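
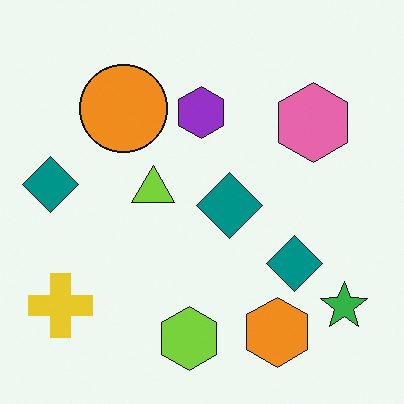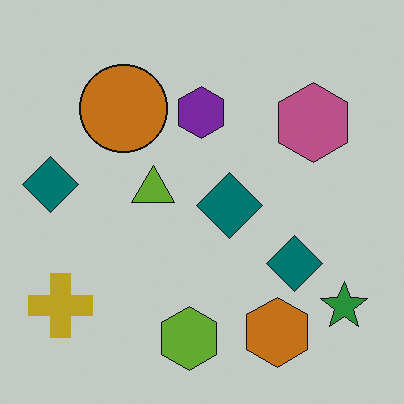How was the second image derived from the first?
The transformation is: darkened a little.

Every pixel — background and shapes alike — is uniformly darkened.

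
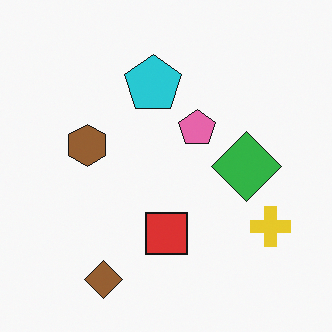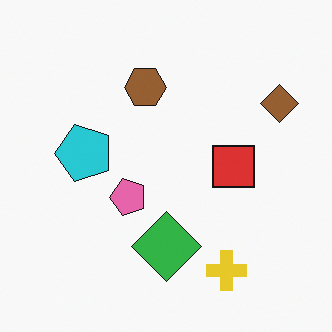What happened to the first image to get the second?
The second image is the first transposed (reflected across the top-left ↔ bottom-right diagonal).

Shapes have swapped their row and column positions — what was in the top-right is now in the bottom-left — a diagonal reflection.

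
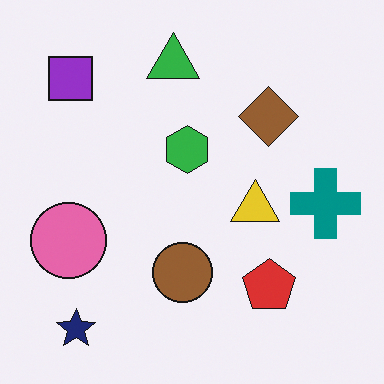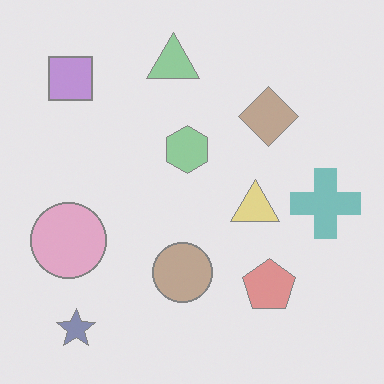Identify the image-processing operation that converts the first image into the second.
The image was given much lower contrast.

Tones are pushed toward mid-grey across the whole image — a global contrast change.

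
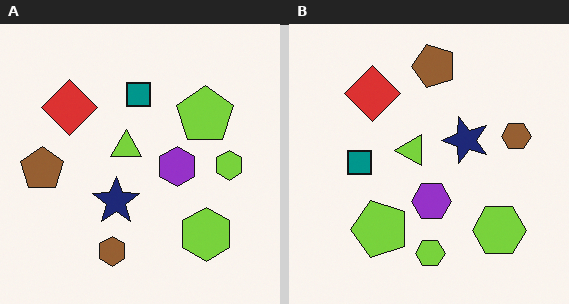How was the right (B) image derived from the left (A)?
The transformation is: transposed (reflected across the top-left ↔ bottom-right diagonal).

Shapes have swapped their row and column positions — what was in the top-right is now in the bottom-left — a diagonal reflection.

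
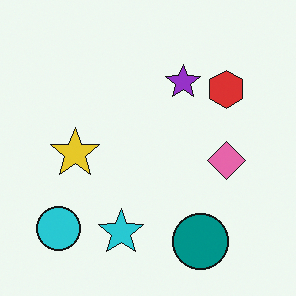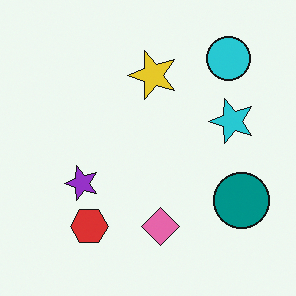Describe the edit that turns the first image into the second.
The transformation is: transposed (reflected across the top-left ↔ bottom-right diagonal).

Shapes have swapped their row and column positions — what was in the top-right is now in the bottom-left — a diagonal reflection.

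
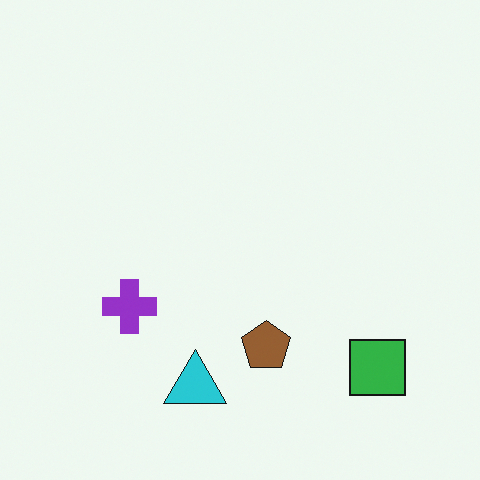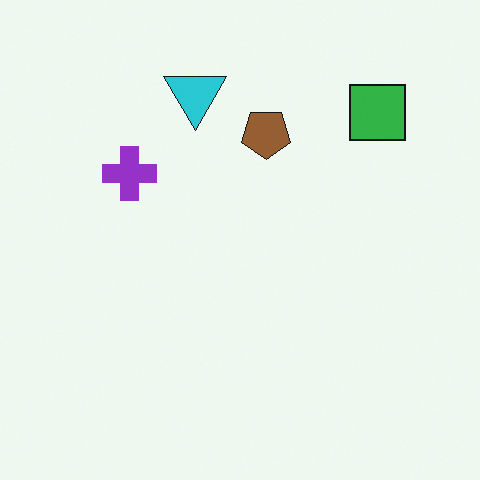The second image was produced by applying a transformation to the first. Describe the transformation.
The transformation is: flipped vertically (top ↔ bottom).

The cyan triangle is in the bottom of the first image and the top of the second — shapes on opposite sides of the horizontal midline have swapped in a mirror flip.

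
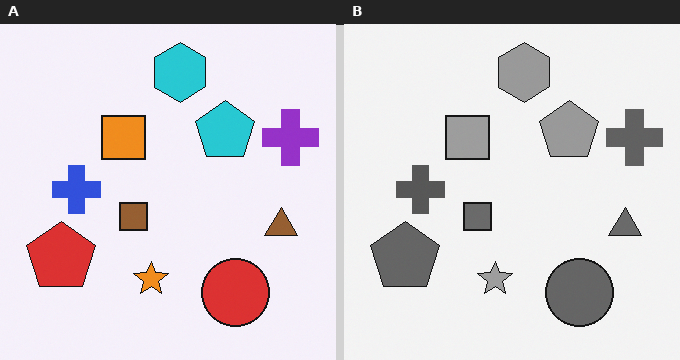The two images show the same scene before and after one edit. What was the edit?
This is the original image converted to grayscale.

All color is removed — every shape is now a shade of grey.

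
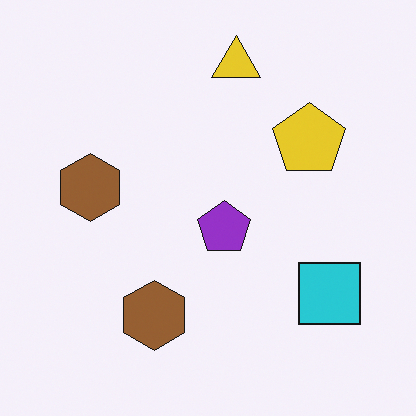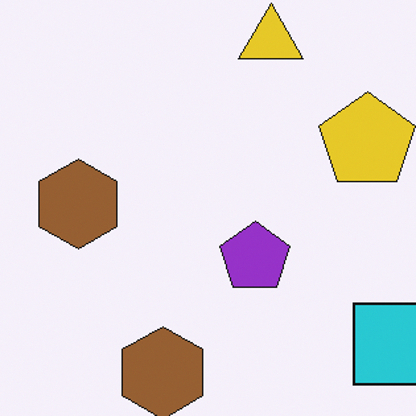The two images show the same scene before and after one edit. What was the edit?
Cropped slightly and scaled back up.

The visible shapes are larger and the field of view is narrower; shapes near the original edges may be partly or wholly outside the frame — a crop-and-rescale.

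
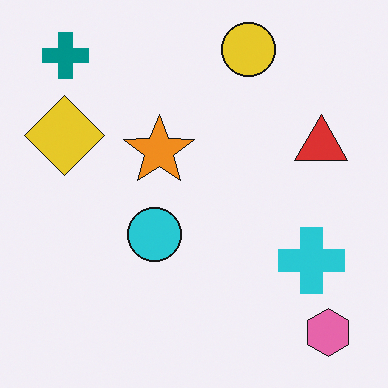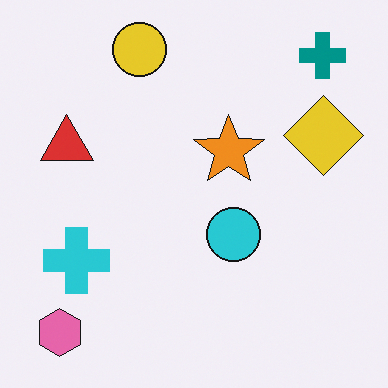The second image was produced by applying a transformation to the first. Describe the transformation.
It was flipped horizontally (left ↔ right).

The pink hexagon is in the bottom-right of the first image and the bottom-left of the second — shapes on opposite sides of the vertical midline have swapped in a mirror flip.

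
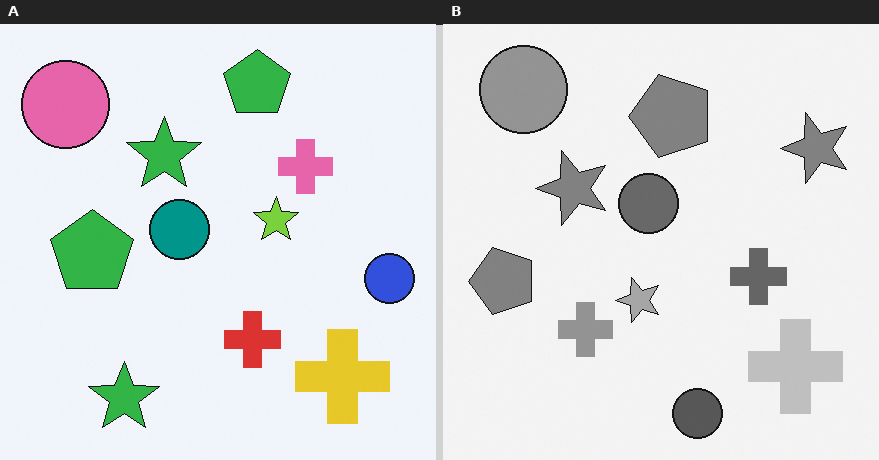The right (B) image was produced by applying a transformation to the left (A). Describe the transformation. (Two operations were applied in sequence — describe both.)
The right (B) image is the left (A) converted to grayscale, then transposed (reflected across the top-left ↔ bottom-right diagonal).

All color is removed — every shape is now a shade of grey. Shapes have swapped their row and column positions — what was in the top-right is now in the bottom-left — a diagonal reflection.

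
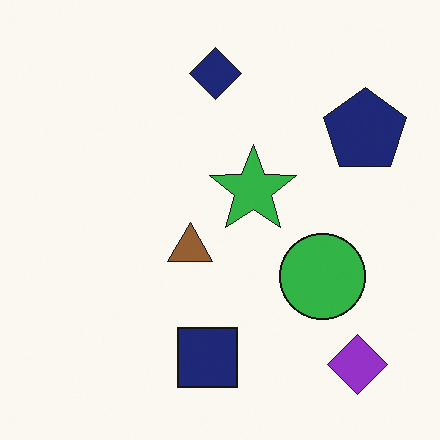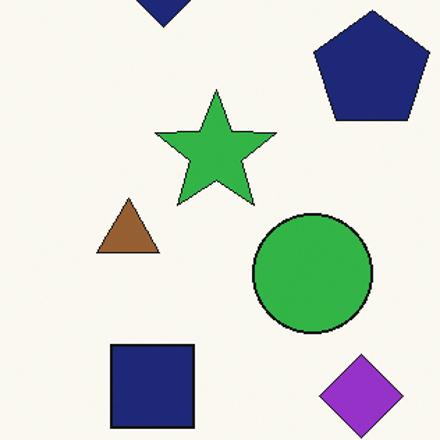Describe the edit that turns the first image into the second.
The second image is the first cropped slightly and scaled back up.

The visible shapes are larger and the field of view is narrower; shapes near the original edges may be partly or wholly outside the frame — a crop-and-rescale.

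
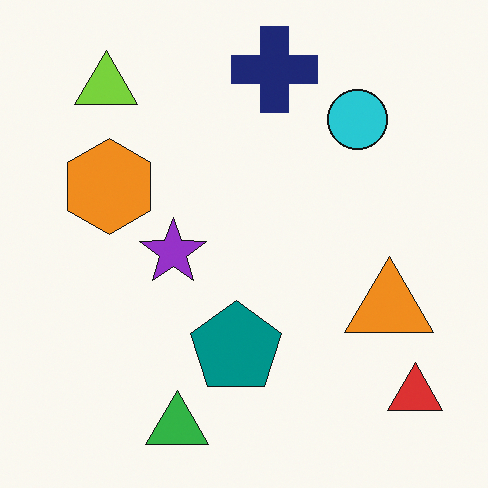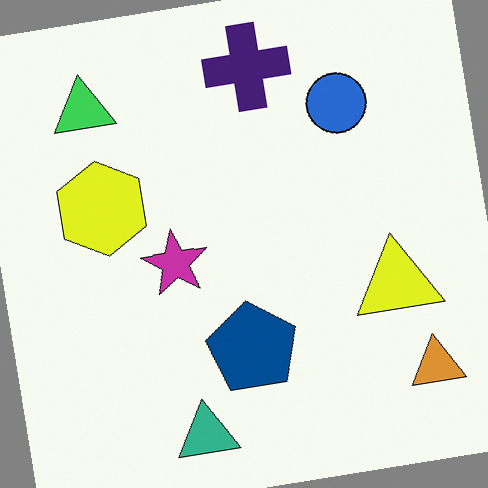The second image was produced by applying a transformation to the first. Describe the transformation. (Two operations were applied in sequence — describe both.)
The second image is the first rotated counter-clockwise by a few degrees, then hue-shifted by a small amount.

Every shape is tilted by the same angle and the image corners show triangular fill wedges — a whole-image rotation by a non-right angle. Every shape's color has rotated by the same amount around the hue wheel — a uniform hue shift.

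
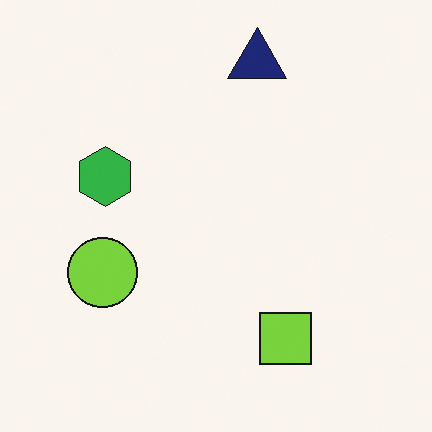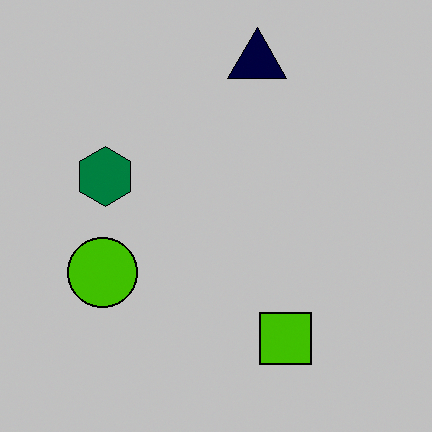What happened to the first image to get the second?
The transformation is: aggressively posterized.

Each flat color has snapped to a coarser quantized level — most visibly, the near-white background has dropped to a flat grey.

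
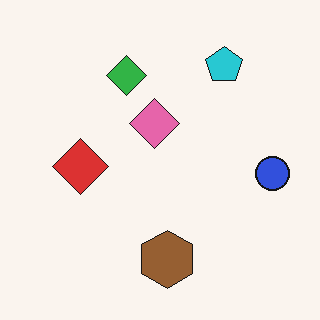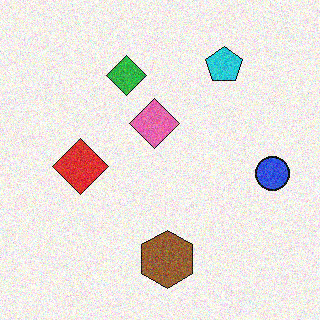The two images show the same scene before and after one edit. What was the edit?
It was degraded with moderate additive noise.

Random speckle covers the whole image, including the flat background.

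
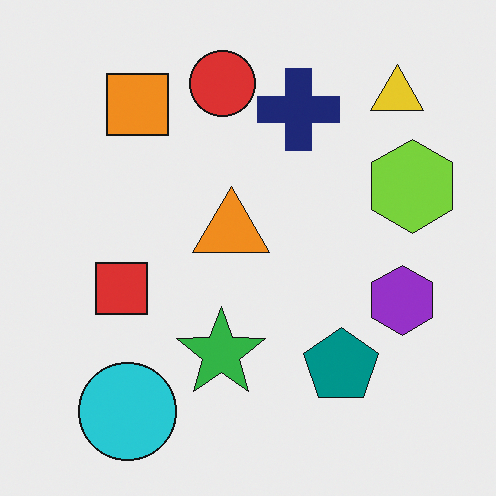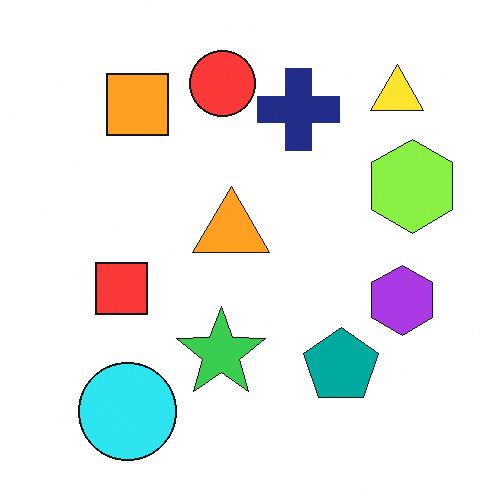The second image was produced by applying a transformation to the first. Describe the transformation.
Slightly brightened.

Every pixel — background and shapes alike — is uniformly brightened.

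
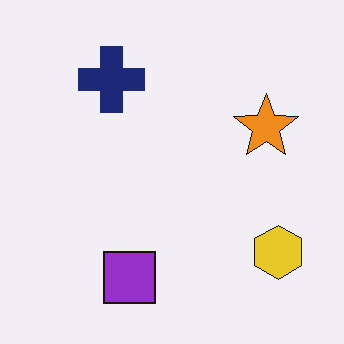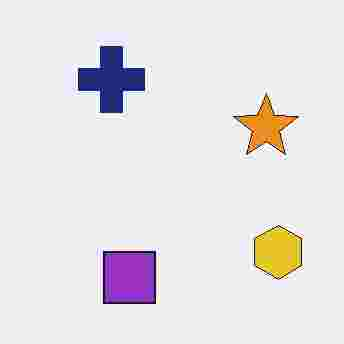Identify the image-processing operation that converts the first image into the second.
This is the original image degraded with heavy JPEG compression.

Blocky 8×8 compression artifacts appear around shape edges and the flat background shows ringing — characteristic JPEG degradation.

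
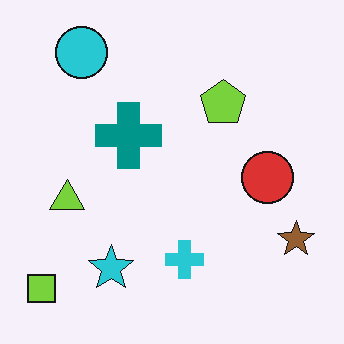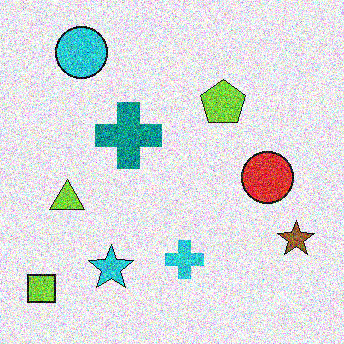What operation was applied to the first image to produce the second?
The transformation is: degraded with a thick layer of grain.

Random speckle covers the whole image, including the flat background.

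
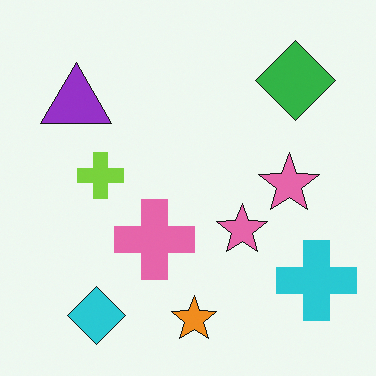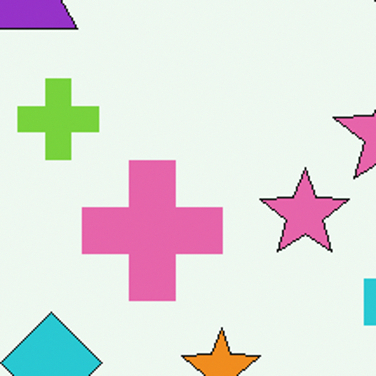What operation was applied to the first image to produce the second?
Cropped to a noticeably smaller region and rescaled.

The visible shapes are larger and the field of view is narrower; shapes near the original edges may be partly or wholly outside the frame — a crop-and-rescale.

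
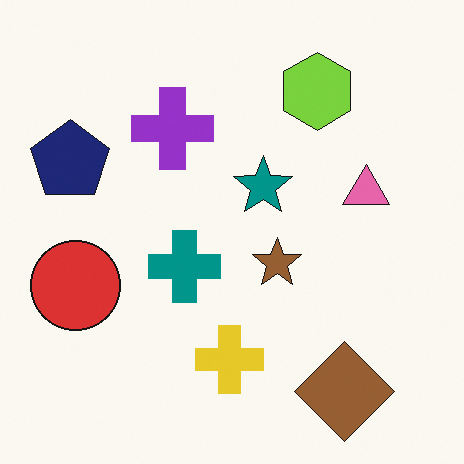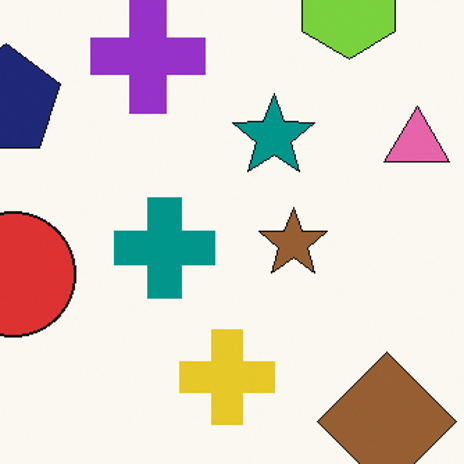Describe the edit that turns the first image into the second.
The transformation is: cropped slightly and scaled back up.

The visible shapes are larger and the field of view is narrower; shapes near the original edges may be partly or wholly outside the frame — a crop-and-rescale.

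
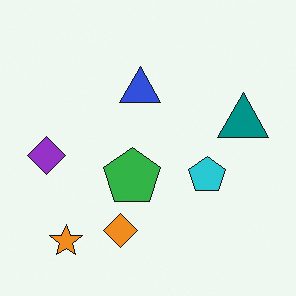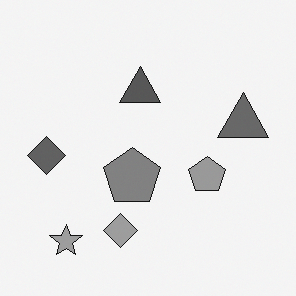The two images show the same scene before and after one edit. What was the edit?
The second image is the first converted to grayscale.

All color is removed — every shape is now a shade of grey.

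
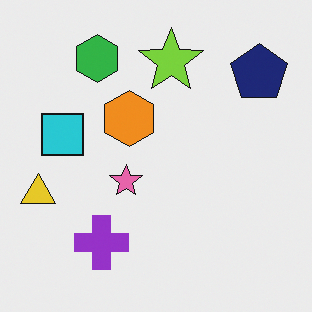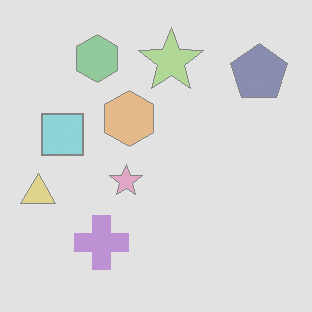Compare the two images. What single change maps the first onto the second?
This is the original image washed out (contrast reduced).

Tones are pushed toward mid-grey across the whole image — a global contrast change.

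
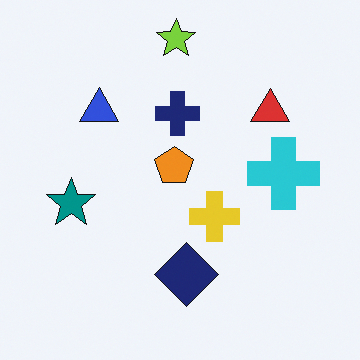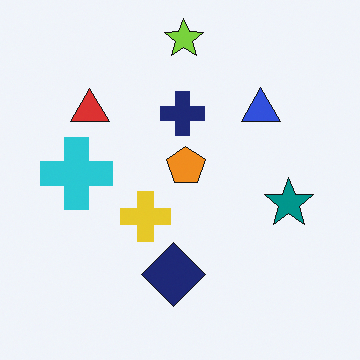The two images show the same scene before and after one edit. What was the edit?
It was flipped horizontally (left ↔ right).

The teal star is in the left of the first image and the right of the second — shapes on opposite sides of the vertical midline have swapped in a mirror flip.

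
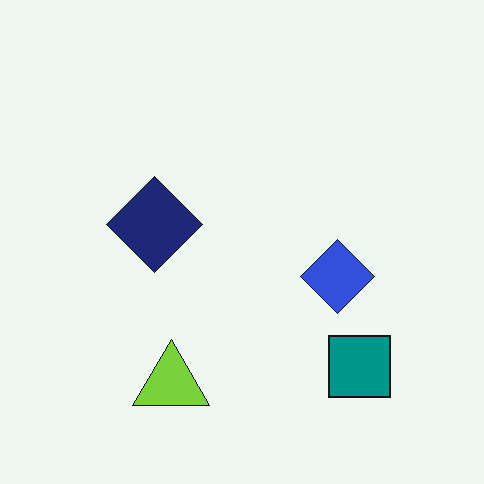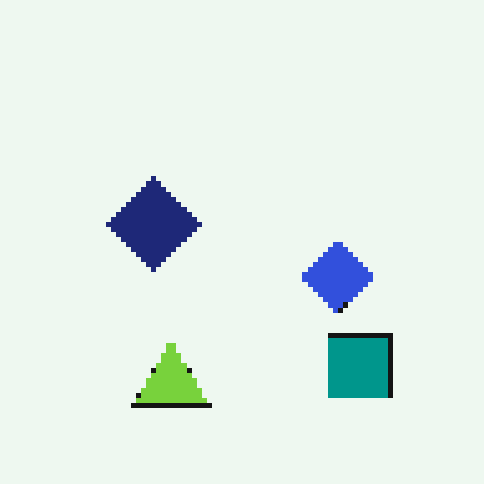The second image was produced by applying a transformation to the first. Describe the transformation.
Lightly pixelated (a mild mosaic effect).

Shapes are reduced to large square blocks; fine edges and outlines are lost — a downscale-then-upscale (mosaic) effect.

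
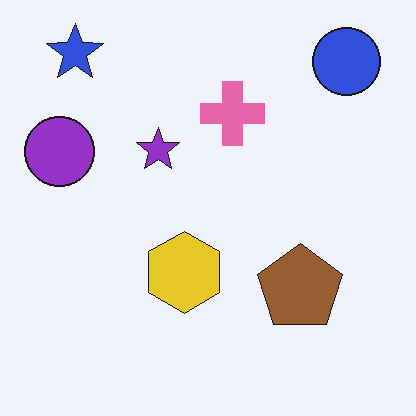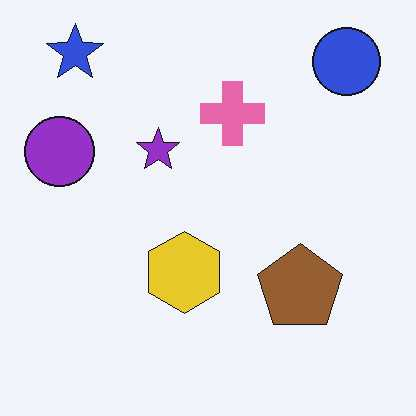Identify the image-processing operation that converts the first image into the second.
It was given moderate JPEG compression.

Blocky 8×8 compression artifacts appear around shape edges and the flat background shows ringing — characteristic JPEG degradation.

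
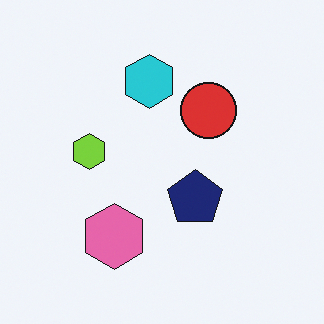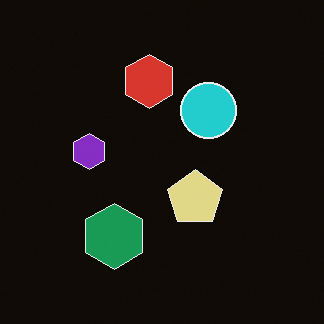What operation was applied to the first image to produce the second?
The second image is the first color-inverted (negative).

The light background has become dark and every shape's color is its complement — a photographic negative.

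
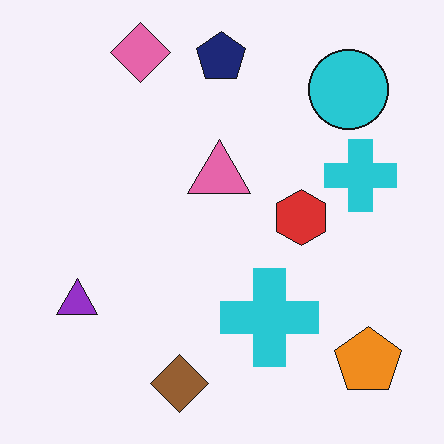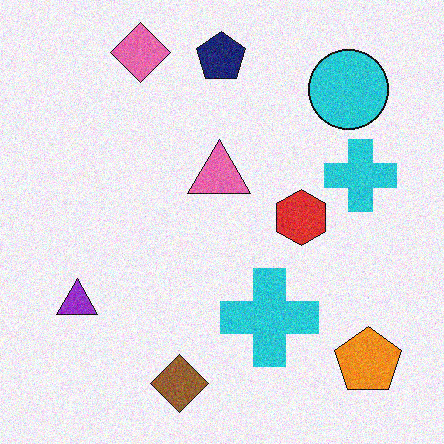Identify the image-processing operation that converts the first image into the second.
This is the original image degraded with visible gaussian noise.

Random speckle covers the whole image, including the flat background.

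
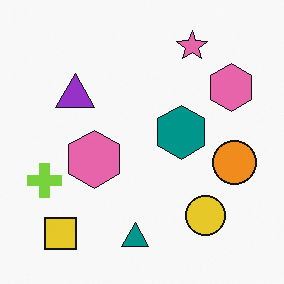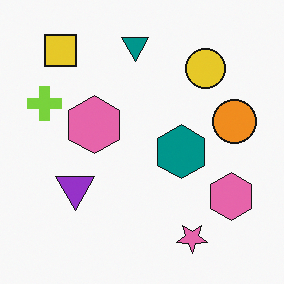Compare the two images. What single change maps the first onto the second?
It was flipped vertically (top ↔ bottom).

The teal triangle is in the bottom of the first image and the top of the second — shapes on opposite sides of the horizontal midline have swapped in a mirror flip.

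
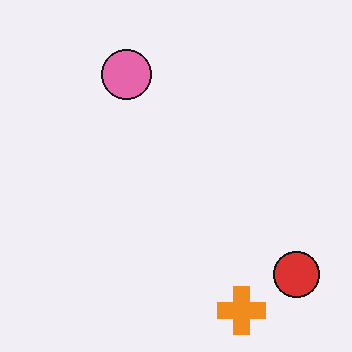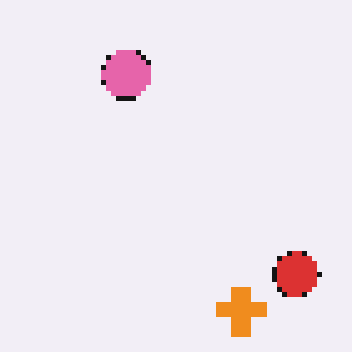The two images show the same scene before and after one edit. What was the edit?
The second image is the first mildly pixelated.

Shapes are reduced to large square blocks; fine edges and outlines are lost — a downscale-then-upscale (mosaic) effect.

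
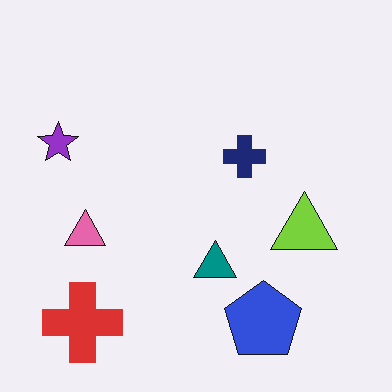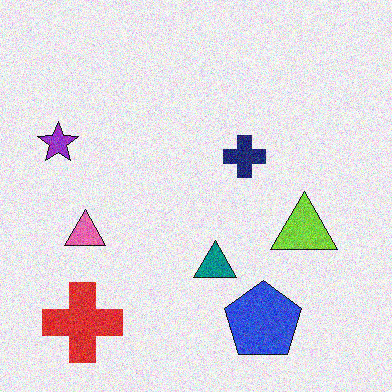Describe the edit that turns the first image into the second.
The transformation is: degraded with visible gaussian noise.

Random speckle covers the whole image, including the flat background.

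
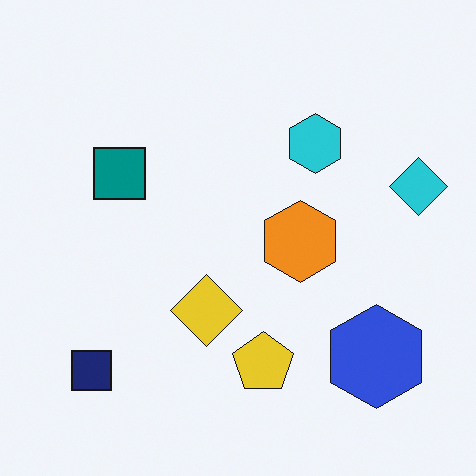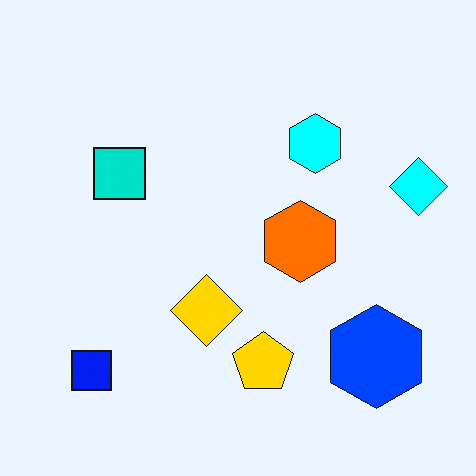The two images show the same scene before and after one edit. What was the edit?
The image was heavily oversaturated.

All colors are more vivid — a global saturation change.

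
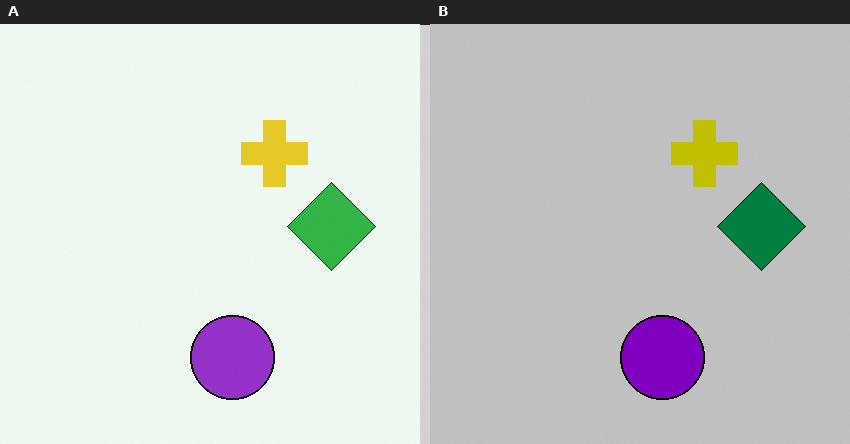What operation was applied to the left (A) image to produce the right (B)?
The image was aggressively posterized.

Each flat color has snapped to a coarser quantized level — most visibly, the near-white background has dropped to a flat grey.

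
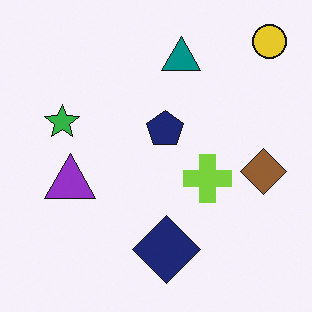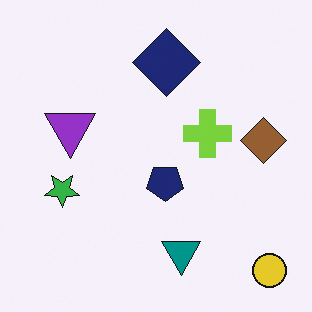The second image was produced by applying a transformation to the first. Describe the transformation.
The transformation is: flipped vertically (top ↔ bottom).

The yellow circle is in the top-right of the first image and the bottom-right of the second — shapes on opposite sides of the horizontal midline have swapped in a mirror flip.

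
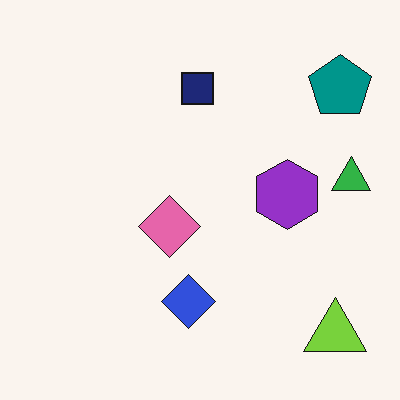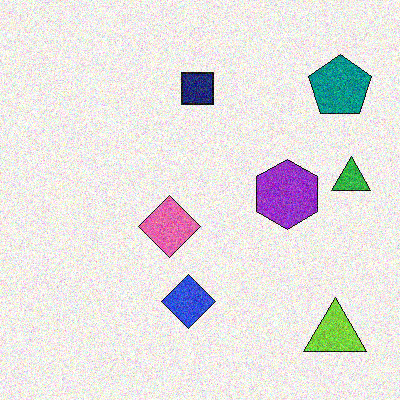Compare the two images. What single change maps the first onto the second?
The second image is the first degraded with moderate additive noise.

Random speckle covers the whole image, including the flat background.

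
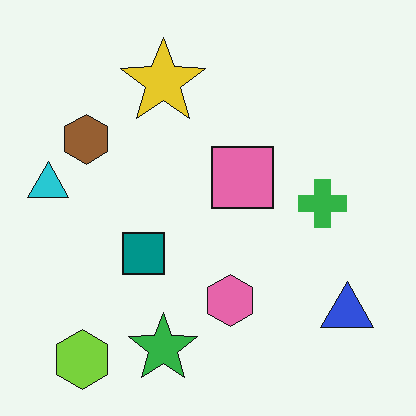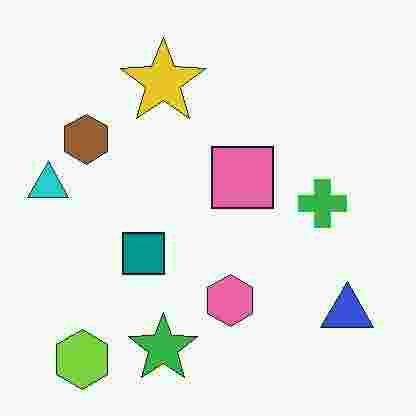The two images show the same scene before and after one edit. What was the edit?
The second image is the first degraded with heavy JPEG compression.

Blocky 8×8 compression artifacts appear around shape edges and the flat background shows ringing — characteristic JPEG degradation.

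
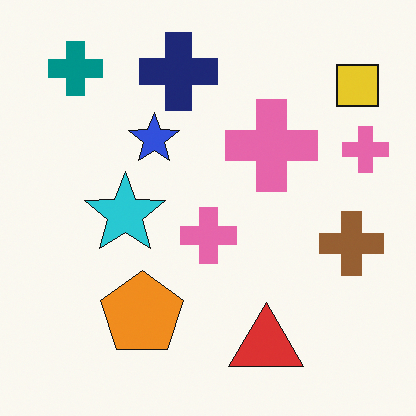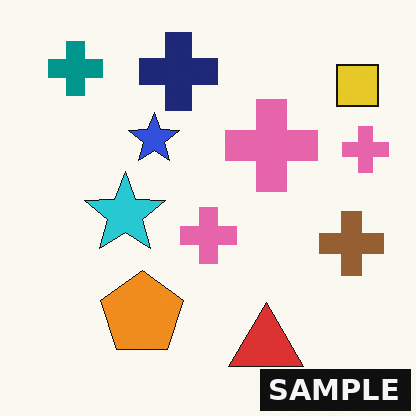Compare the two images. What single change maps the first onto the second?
The transformation is: watermarked with the text "SAMPLE" in the lower-right corner.

A dark label reading "SAMPLE" appears in the lower-right corner.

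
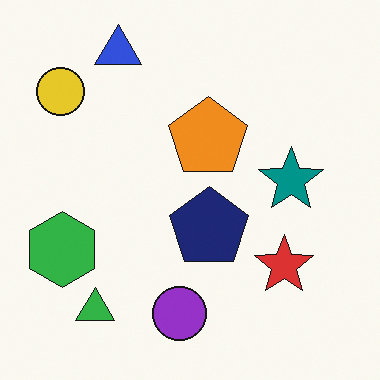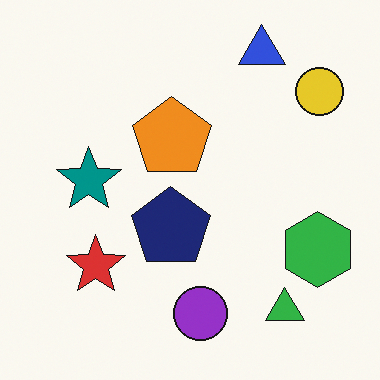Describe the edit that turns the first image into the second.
The image was flipped horizontally (left ↔ right).

The yellow circle is in the top-left of the first image and the top-right of the second — shapes on opposite sides of the vertical midline have swapped in a mirror flip.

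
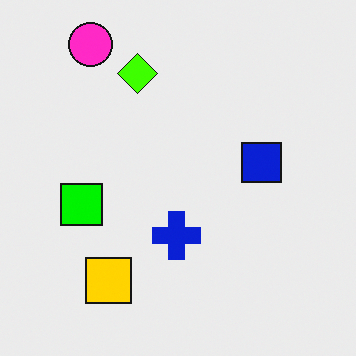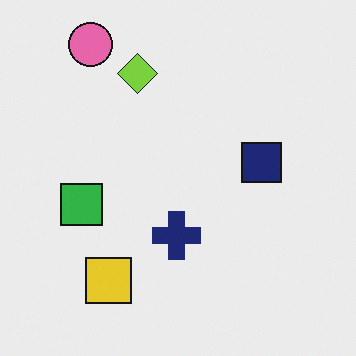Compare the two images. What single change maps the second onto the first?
The transformation is: made much more vivid (saturation change).

All colors are more vivid — a global saturation change.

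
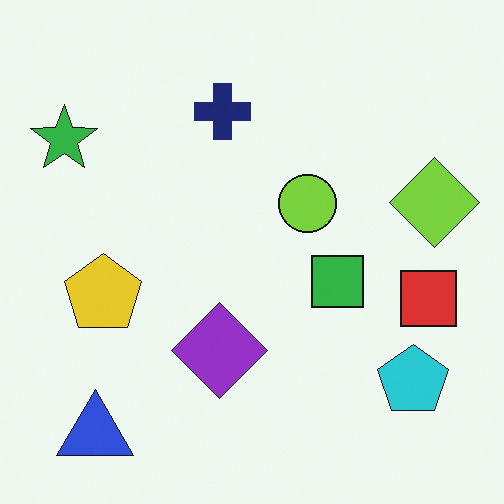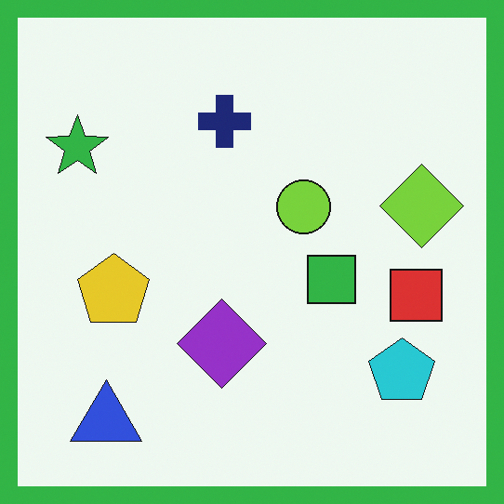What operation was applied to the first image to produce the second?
The image was framed with a green border.

A solid green frame runs around the edge of the second image, with the content slightly shrunk inside it.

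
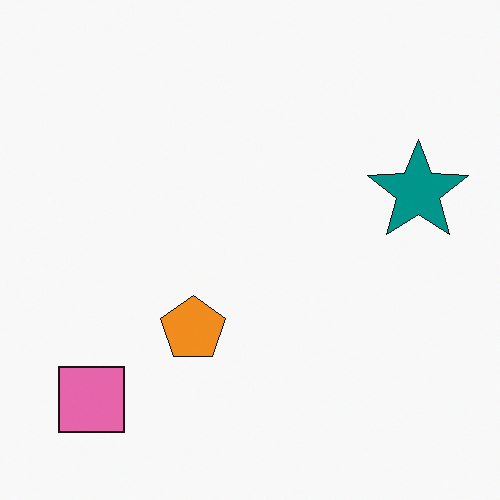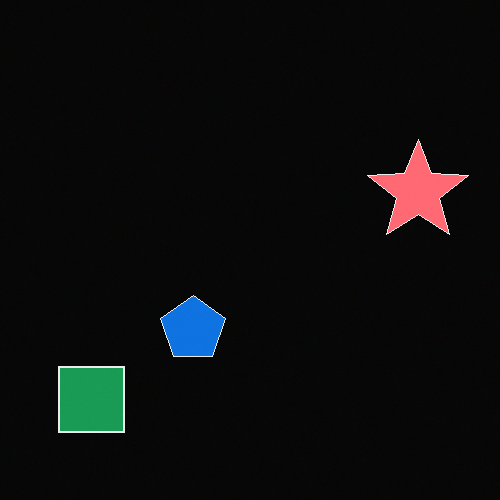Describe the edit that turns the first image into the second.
This is the original image color-inverted (negative).

The light background has become dark and every shape's color is its complement — a photographic negative.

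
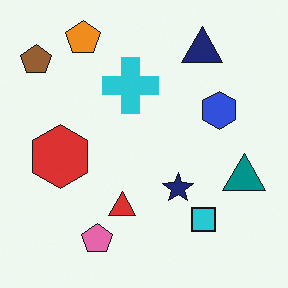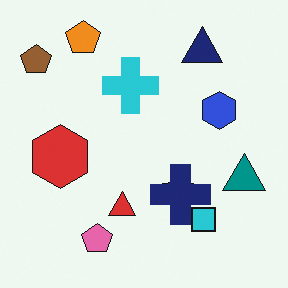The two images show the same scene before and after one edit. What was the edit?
This is the original image overlaid with an additional navy cross.

A navy cross appears in the second image that is absent from the first.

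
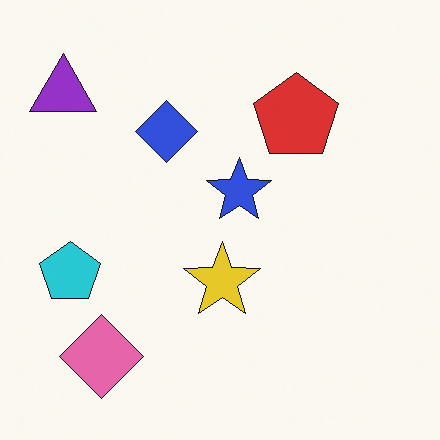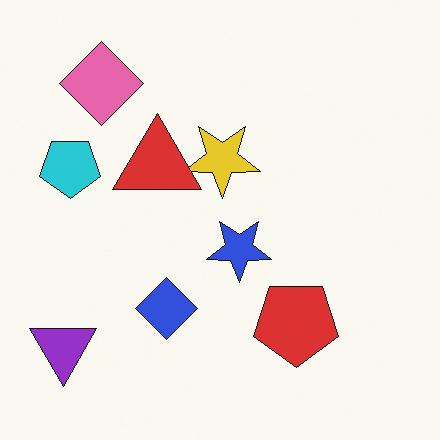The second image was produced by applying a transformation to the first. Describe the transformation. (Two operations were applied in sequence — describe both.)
The transformation is: flipped vertically (top ↔ bottom), then overlaid with an additional red triangle.

The pink diamond is in the bottom-left of the first image and the top-left of the second — shapes on opposite sides of the horizontal midline have swapped in a mirror flip. A red triangle appears in the second image that is absent from the first.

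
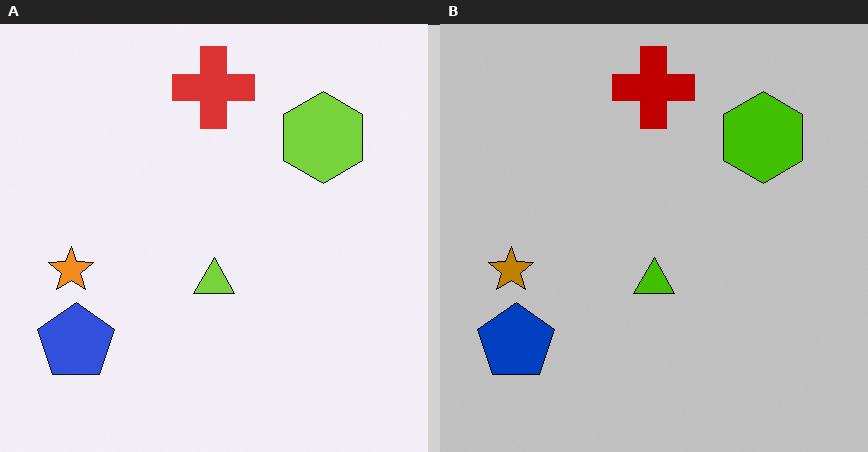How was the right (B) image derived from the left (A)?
The image was heavily posterized to just a handful of flat colors.

Each flat color has snapped to a coarser quantized level — most visibly, the near-white background has dropped to a flat grey.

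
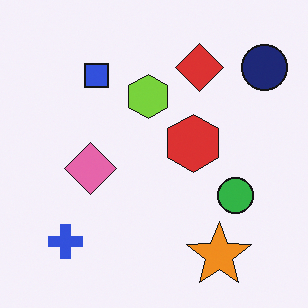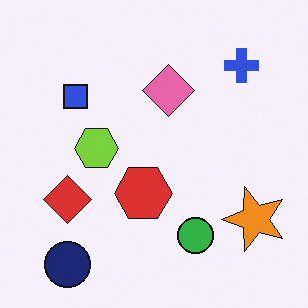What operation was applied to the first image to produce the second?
The second image is the first transposed (reflected across the top-left ↔ bottom-right diagonal).

Shapes have swapped their row and column positions — what was in the top-right is now in the bottom-left — a diagonal reflection.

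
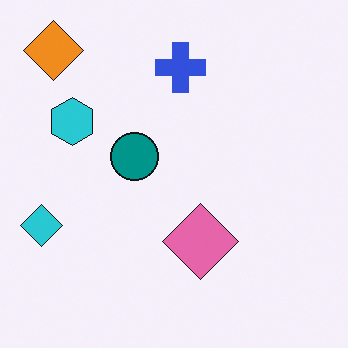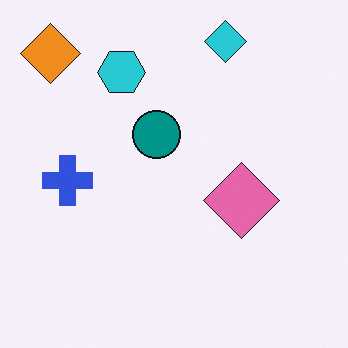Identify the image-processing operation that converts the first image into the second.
It was transposed (reflected across the top-left ↔ bottom-right diagonal).

Shapes have swapped their row and column positions — what was in the top-right is now in the bottom-left — a diagonal reflection.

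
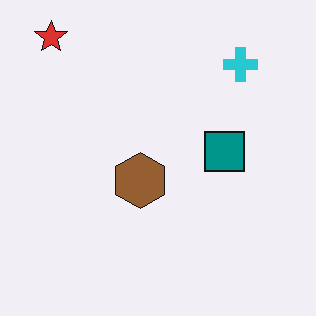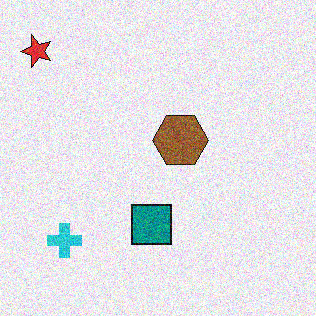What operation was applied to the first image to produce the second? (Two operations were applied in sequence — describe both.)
The transformation is: transposed (reflected across the top-left ↔ bottom-right diagonal), then degraded with moderate additive noise.

Shapes have swapped their row and column positions — what was in the top-right is now in the bottom-left — a diagonal reflection. Random speckle covers the whole image, including the flat background.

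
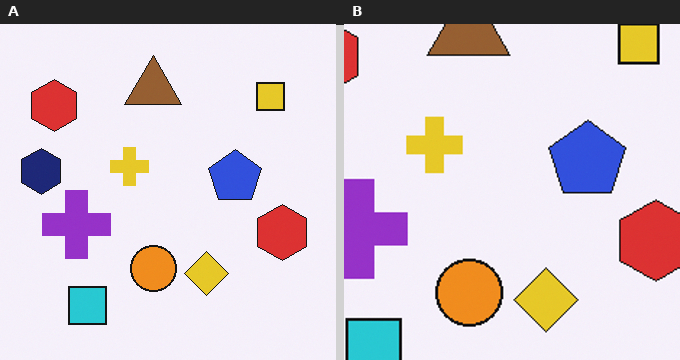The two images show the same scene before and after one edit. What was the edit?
The right (B) image is the left (A) cropped slightly and scaled back up.

The visible shapes are larger and the field of view is narrower; shapes near the original edges may be partly or wholly outside the frame — a crop-and-rescale.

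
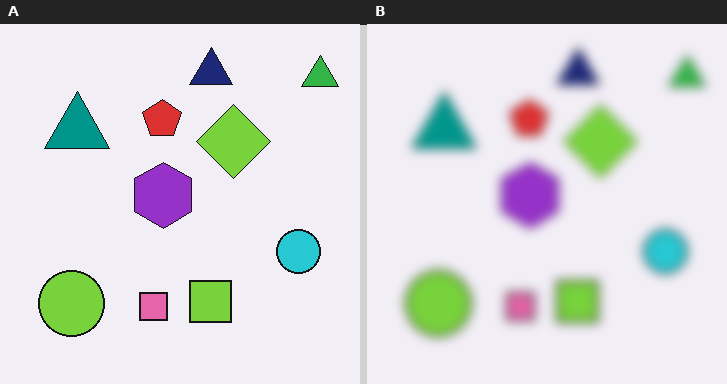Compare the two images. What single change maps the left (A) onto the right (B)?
The image was heavily blurred.

Shape edges and outlines are uniformly softened across the whole image.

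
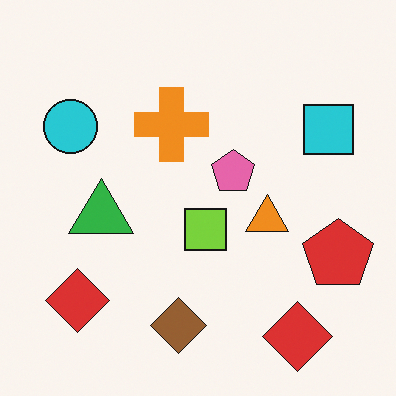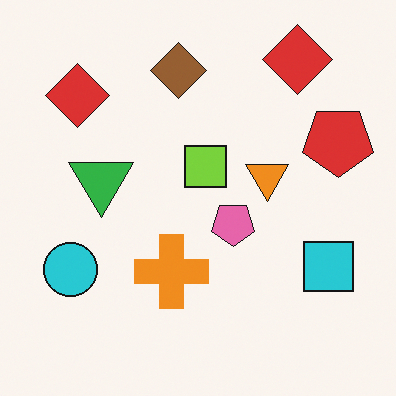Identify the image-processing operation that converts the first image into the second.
The second image is the first flipped vertically (top ↔ bottom).

The brown diamond is in the bottom of the first image and the top of the second — shapes on opposite sides of the horizontal midline have swapped in a mirror flip.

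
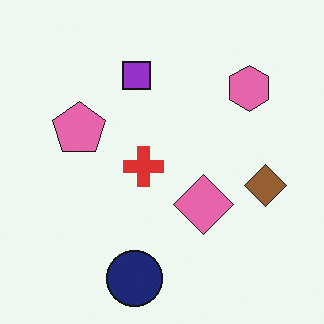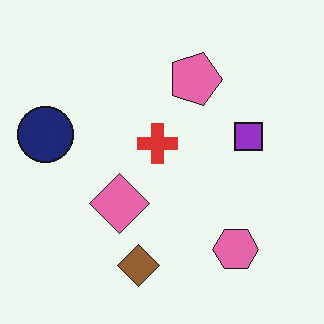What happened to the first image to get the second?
This is the original image rotated 90° clockwise.

The navy circle sits in the bottom of the first image and the left of the second — consistent with a whole-image 90° clockwise rotation.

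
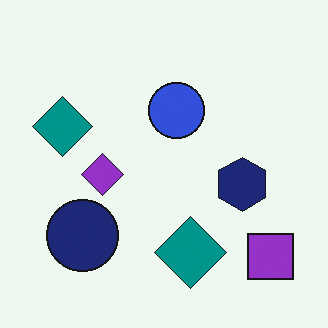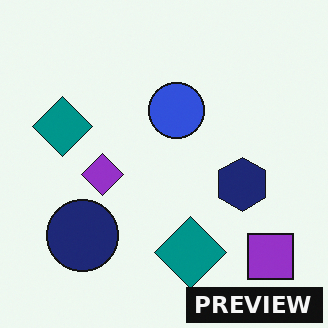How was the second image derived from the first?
The second image is the first watermarked with the text "PREVIEW" in the lower-right corner.

A dark label reading "PREVIEW" appears in the lower-right corner.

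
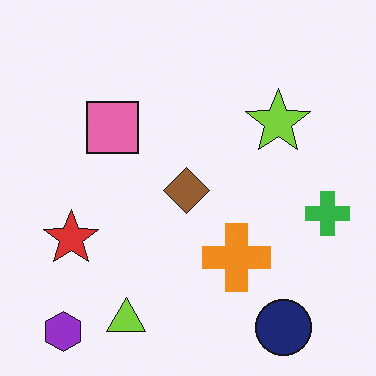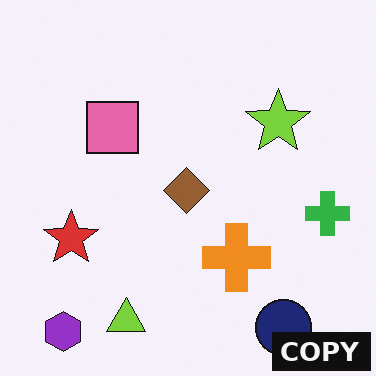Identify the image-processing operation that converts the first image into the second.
The transformation is: watermarked with the text "COPY" in the lower-right corner.

A dark label reading "COPY" appears in the lower-right corner.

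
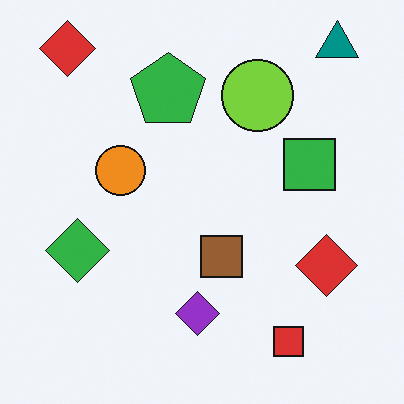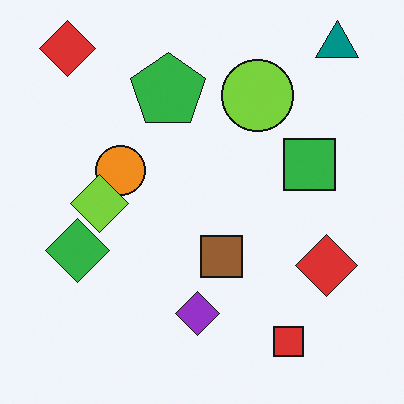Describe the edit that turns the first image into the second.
It was overlaid with an additional lime diamond.

A lime diamond appears in the second image that is absent from the first.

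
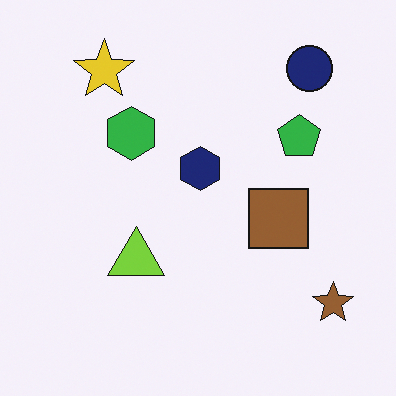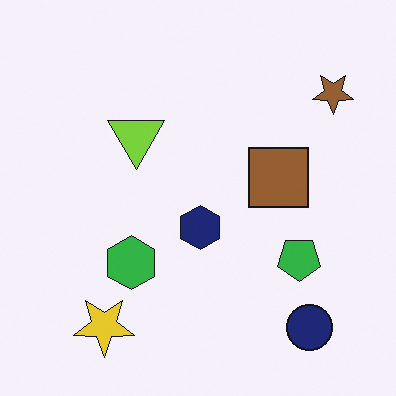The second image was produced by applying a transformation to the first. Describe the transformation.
The second image is the first flipped vertically (top ↔ bottom).

The navy circle is in the top-right of the first image and the bottom-right of the second — shapes on opposite sides of the horizontal midline have swapped in a mirror flip.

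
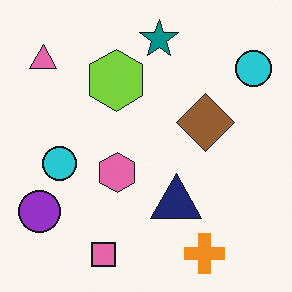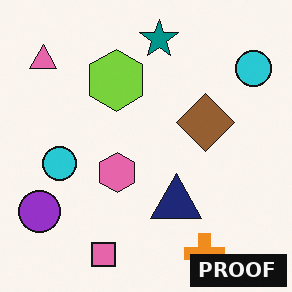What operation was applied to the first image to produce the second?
The second image is the first watermarked with the text "PROOF" in the lower-right corner.

A dark label reading "PROOF" appears in the lower-right corner.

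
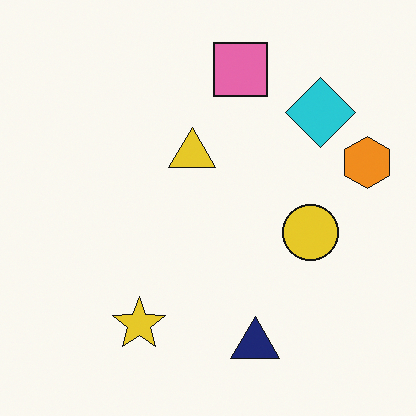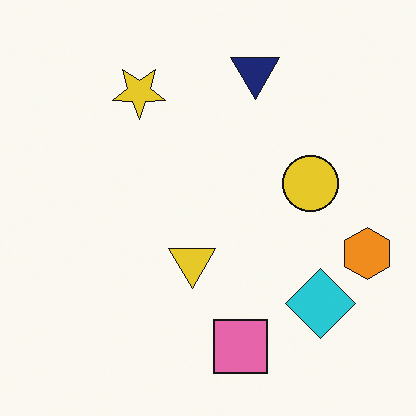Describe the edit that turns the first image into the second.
This is the original image flipped vertically (top ↔ bottom).

The pink square is in the top of the first image and the bottom of the second — shapes on opposite sides of the horizontal midline have swapped in a mirror flip.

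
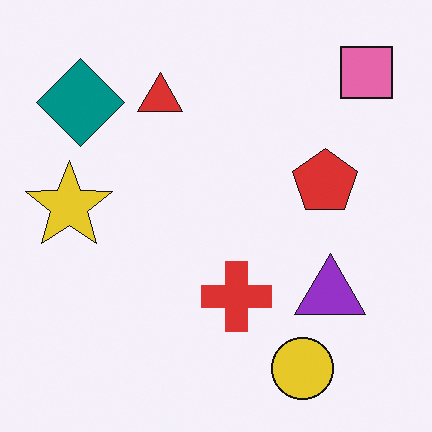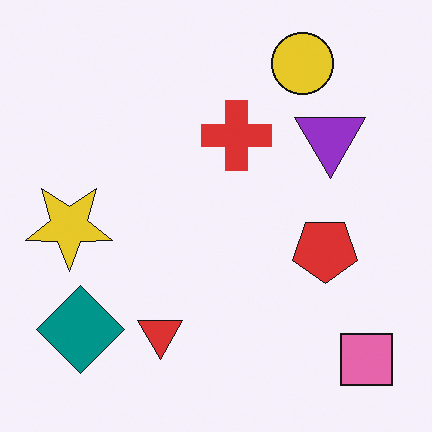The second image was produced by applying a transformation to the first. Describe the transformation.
The transformation is: flipped vertically (top ↔ bottom).

The yellow circle is in the bottom-right of the first image and the top-right of the second — shapes on opposite sides of the horizontal midline have swapped in a mirror flip.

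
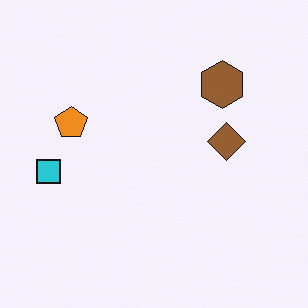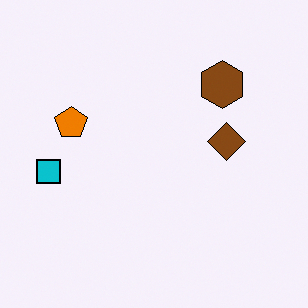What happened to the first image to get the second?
The transformation is: given slightly increased contrast.

Tones are pushed away from mid-grey across the whole image — a global contrast change.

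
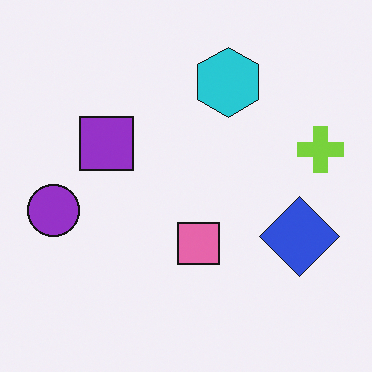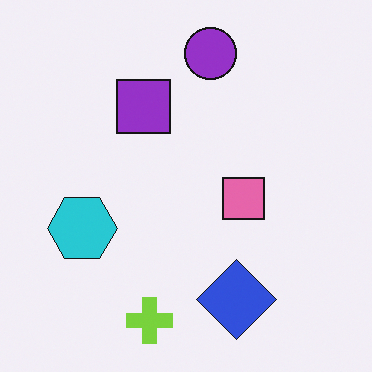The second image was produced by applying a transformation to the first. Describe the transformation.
This is the original image transposed (reflected across the top-left ↔ bottom-right diagonal).

Shapes have swapped their row and column positions — what was in the top-right is now in the bottom-left — a diagonal reflection.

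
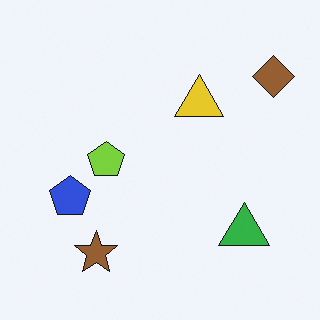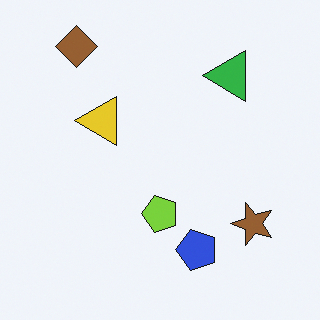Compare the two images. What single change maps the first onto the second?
It was rotated 90° counter-clockwise.

The brown diamond sits in the top-right of the first image and the top-left of the second — consistent with a whole-image 90° counter-clockwise rotation.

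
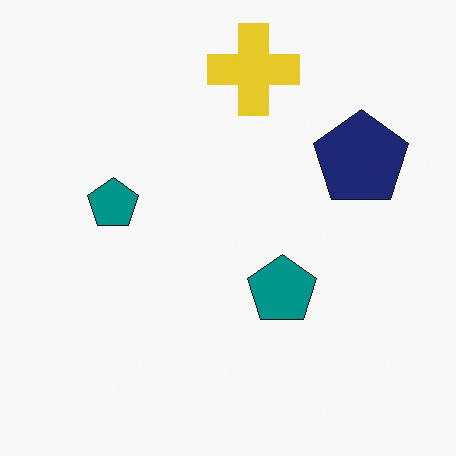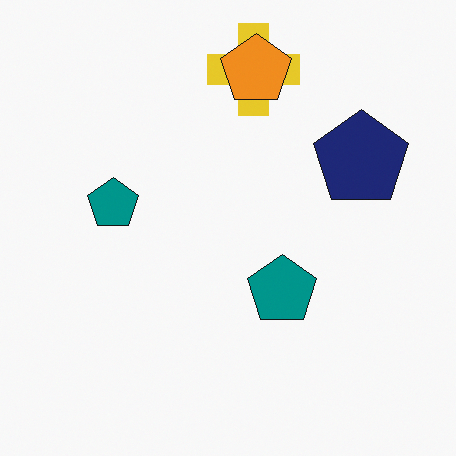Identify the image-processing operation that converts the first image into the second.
This is the original image overlaid with an additional orange pentagon.

An orange pentagon appears in the second image that is absent from the first.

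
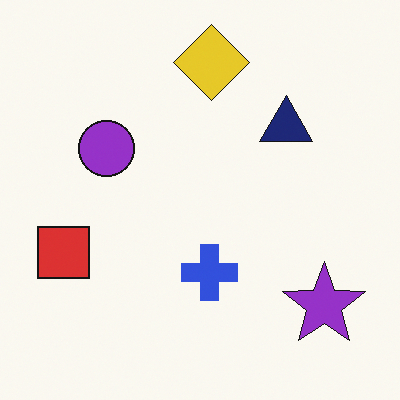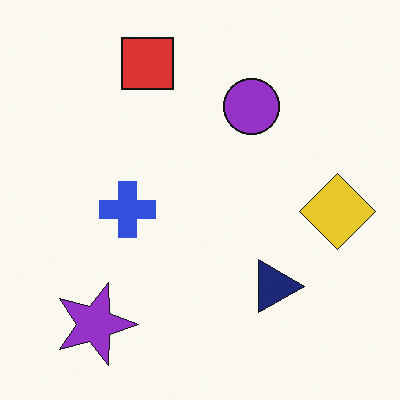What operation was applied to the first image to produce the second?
It was rotated 90° clockwise.

The purple star sits in the bottom-right of the first image and the bottom-left of the second — consistent with a whole-image 90° clockwise rotation.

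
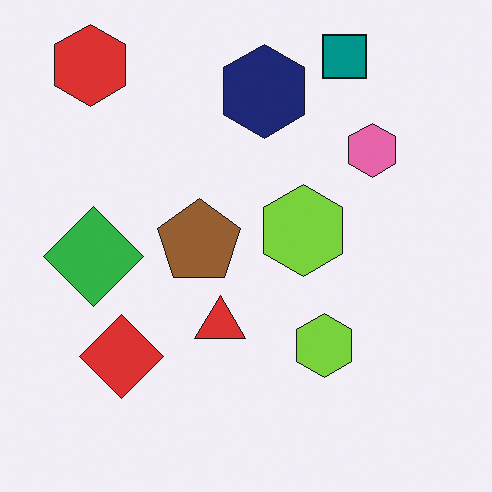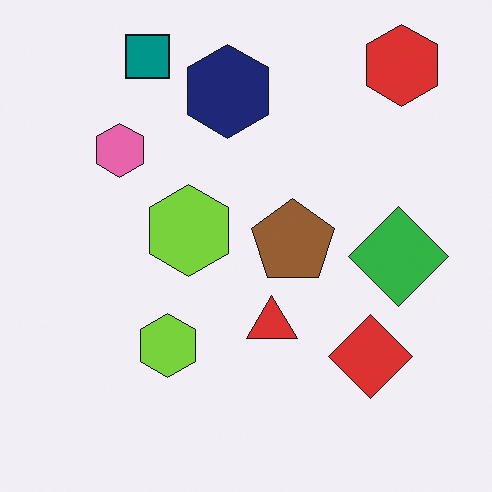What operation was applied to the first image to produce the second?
It was flipped horizontally (left ↔ right).

The red hexagon is in the top-left of the first image and the top-right of the second — shapes on opposite sides of the vertical midline have swapped in a mirror flip.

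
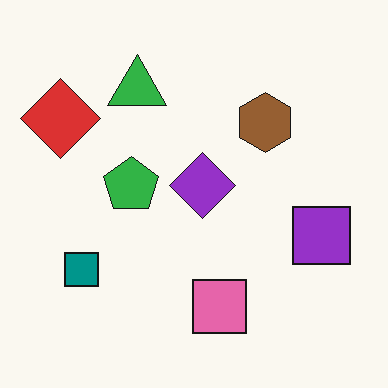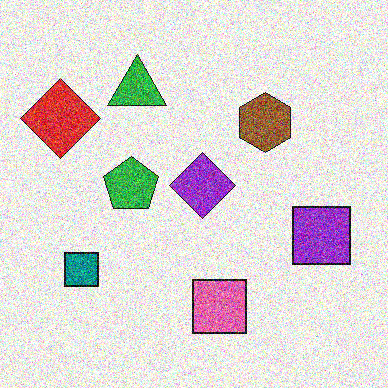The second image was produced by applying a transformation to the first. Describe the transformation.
The transformation is: degraded with strong gaussian noise.

Random speckle covers the whole image, including the flat background.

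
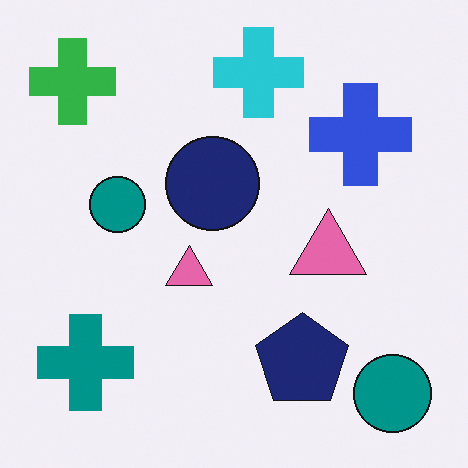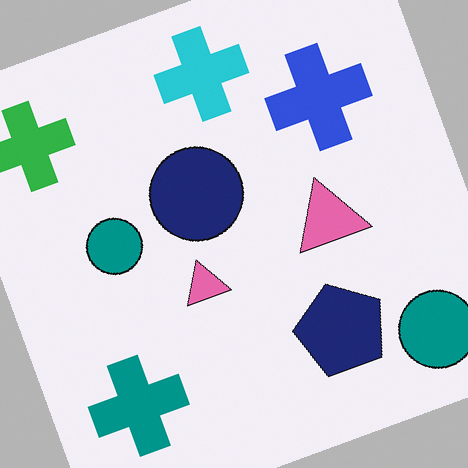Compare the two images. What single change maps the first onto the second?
The image was rotated counter-clockwise by a moderate amount.

Every shape is tilted by the same angle and the image corners show triangular fill wedges — a whole-image rotation by a non-right angle.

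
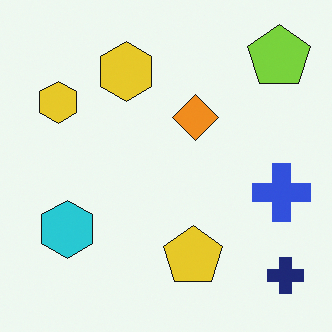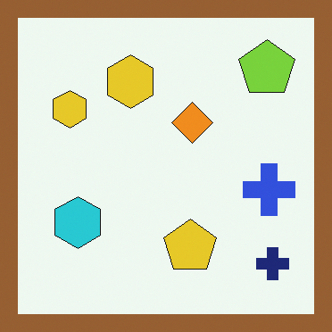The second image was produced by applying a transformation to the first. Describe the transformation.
This is the original image framed with a brown border.

A solid brown frame runs around the edge of the second image, with the content slightly shrunk inside it.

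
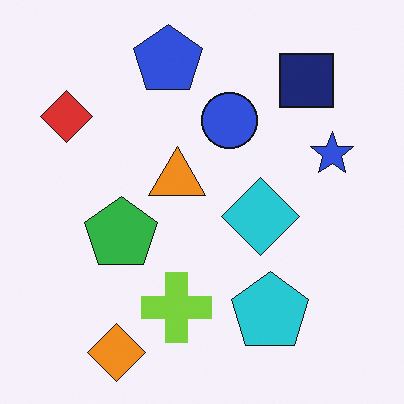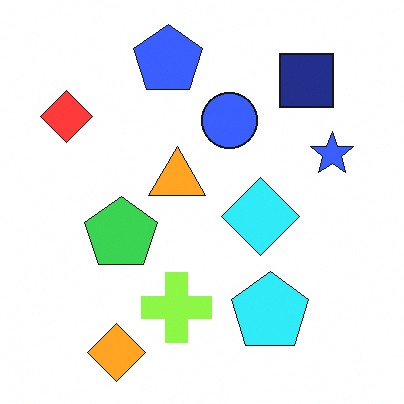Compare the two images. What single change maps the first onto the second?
The image was brightened a little.

Every pixel — background and shapes alike — is uniformly brightened.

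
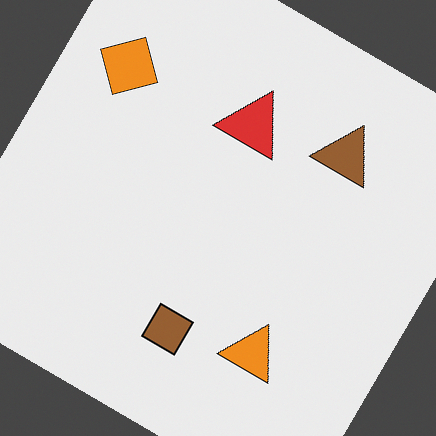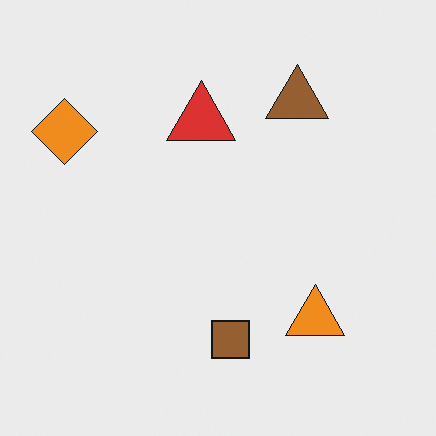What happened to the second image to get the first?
It was rotated clockwise by a large amount — several tens of degrees.

Every shape is tilted by the same angle and the image corners show triangular fill wedges — a whole-image rotation by a non-right angle.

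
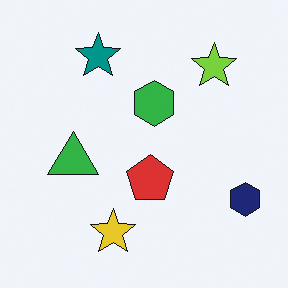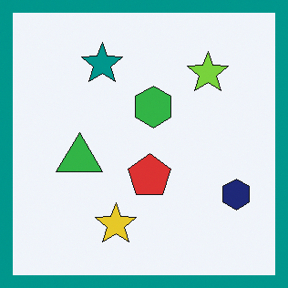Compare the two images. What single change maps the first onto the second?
Framed with a teal border.

A solid teal frame runs around the edge of the second image, with the content slightly shrunk inside it.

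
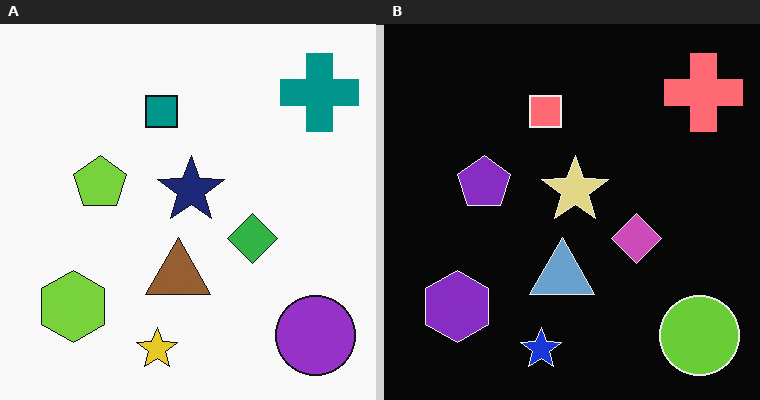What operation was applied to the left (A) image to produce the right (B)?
It was color-inverted (negative).

The light background has become dark and every shape's color is its complement — a photographic negative.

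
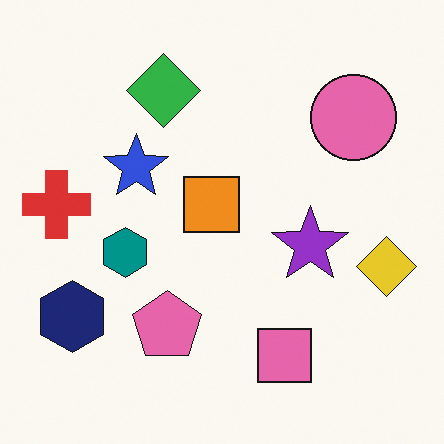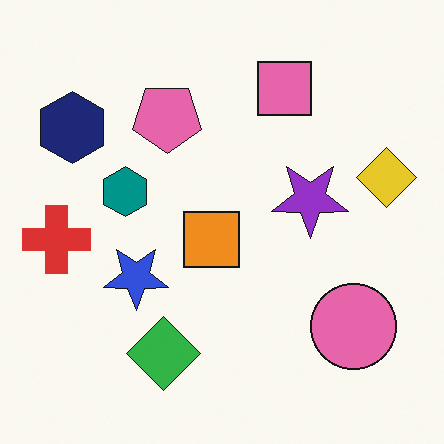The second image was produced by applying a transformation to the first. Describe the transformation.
This is the original image flipped vertically (top ↔ bottom).

The pink square is in the bottom of the first image and the top of the second — shapes on opposite sides of the horizontal midline have swapped in a mirror flip.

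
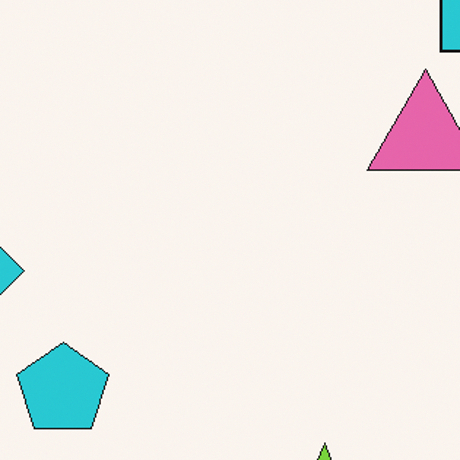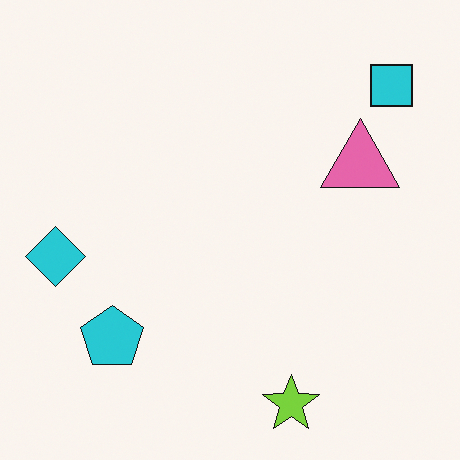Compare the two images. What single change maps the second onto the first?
This is the original image cropped to a modestly smaller region and rescaled.

The visible shapes are larger and the field of view is narrower; shapes near the original edges may be partly or wholly outside the frame — a crop-and-rescale.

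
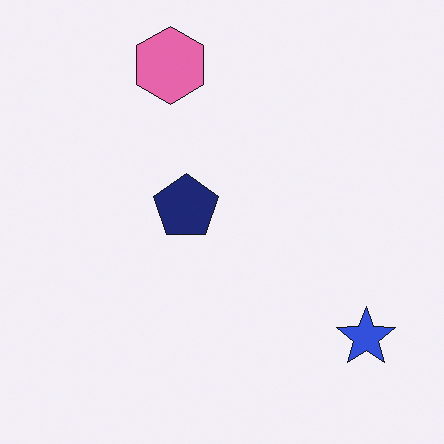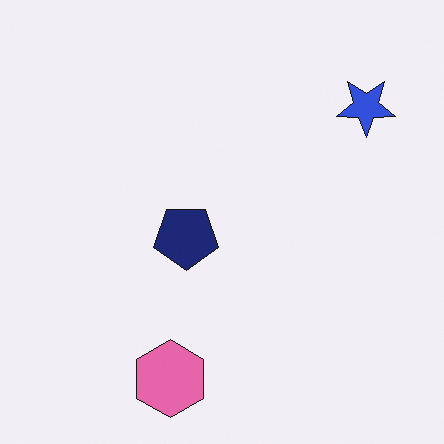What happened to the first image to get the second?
The image was flipped vertically (top ↔ bottom).

The pink hexagon is in the top of the first image and the bottom of the second — shapes on opposite sides of the horizontal midline have swapped in a mirror flip.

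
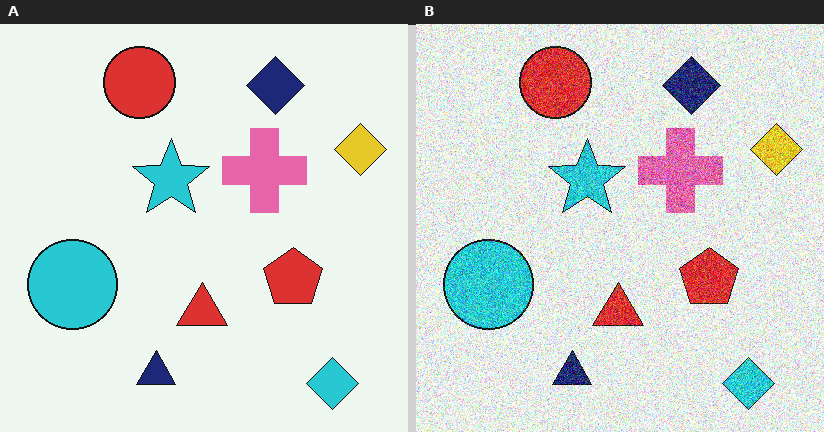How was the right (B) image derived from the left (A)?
The image was degraded with heavy additive noise.

Random speckle covers the whole image, including the flat background.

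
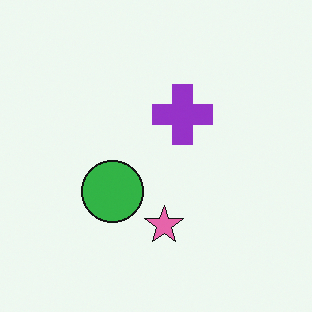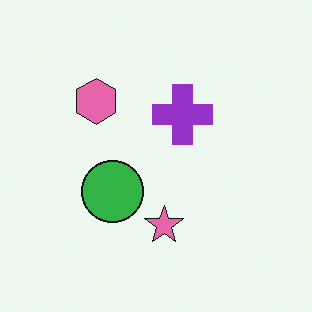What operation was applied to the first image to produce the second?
This is the original image overlaid with an additional pink hexagon.

A pink hexagon appears in the second image that is absent from the first.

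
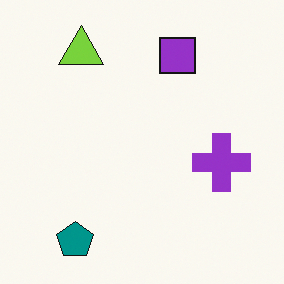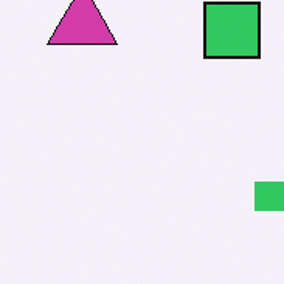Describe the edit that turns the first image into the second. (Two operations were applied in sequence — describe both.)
The image was hue-shifted by a large amount, then cropped slightly and scaled back up.

Every shape's color has rotated by the same amount around the hue wheel — a uniform hue shift. The visible shapes are larger and the field of view is narrower; shapes near the original edges may be partly or wholly outside the frame — a crop-and-rescale.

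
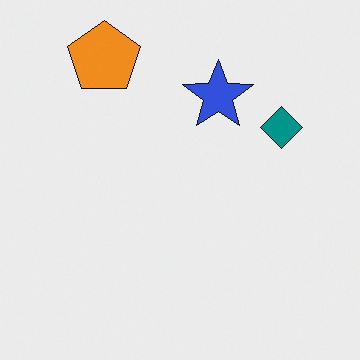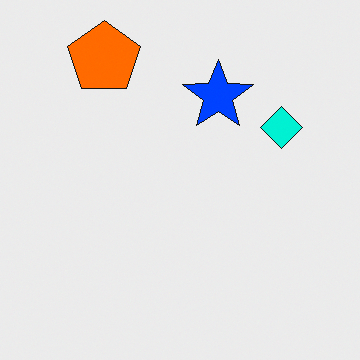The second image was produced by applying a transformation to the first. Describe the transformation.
This is the original image heavily oversaturated.

All colors are more vivid — a global saturation change.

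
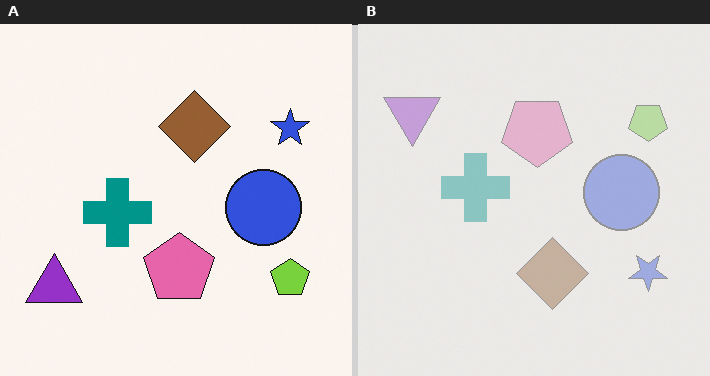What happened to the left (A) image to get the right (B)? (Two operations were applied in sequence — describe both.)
The transformation is: flipped vertically (top ↔ bottom), then given much lower contrast.

The purple triangle is in the bottom-left of the left (A) image and the top-left of the right (B) — shapes on opposite sides of the horizontal midline have swapped in a mirror flip. Tones are pushed toward mid-grey across the whole image — a global contrast change.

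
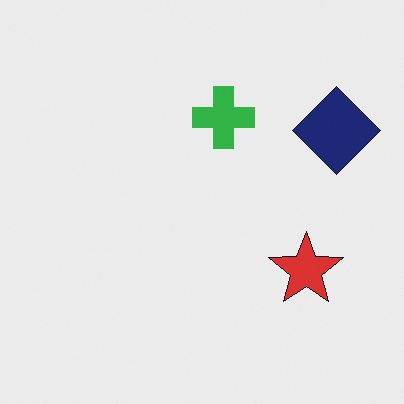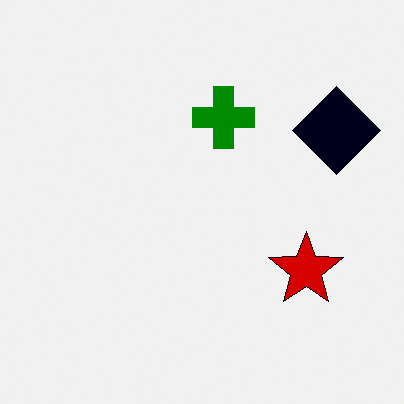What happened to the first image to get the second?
It was boosted in contrast.

Tones are pushed away from mid-grey across the whole image — a global contrast change.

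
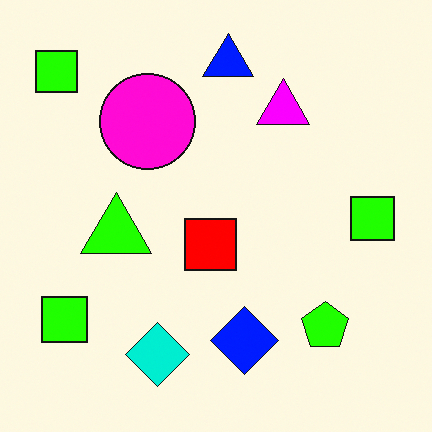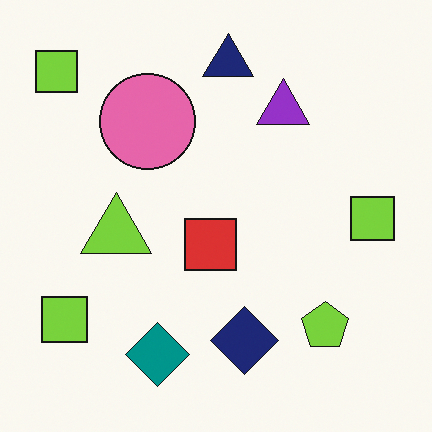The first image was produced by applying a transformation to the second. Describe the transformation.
This is the original image heavily oversaturated.

All colors are more vivid — a global saturation change.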